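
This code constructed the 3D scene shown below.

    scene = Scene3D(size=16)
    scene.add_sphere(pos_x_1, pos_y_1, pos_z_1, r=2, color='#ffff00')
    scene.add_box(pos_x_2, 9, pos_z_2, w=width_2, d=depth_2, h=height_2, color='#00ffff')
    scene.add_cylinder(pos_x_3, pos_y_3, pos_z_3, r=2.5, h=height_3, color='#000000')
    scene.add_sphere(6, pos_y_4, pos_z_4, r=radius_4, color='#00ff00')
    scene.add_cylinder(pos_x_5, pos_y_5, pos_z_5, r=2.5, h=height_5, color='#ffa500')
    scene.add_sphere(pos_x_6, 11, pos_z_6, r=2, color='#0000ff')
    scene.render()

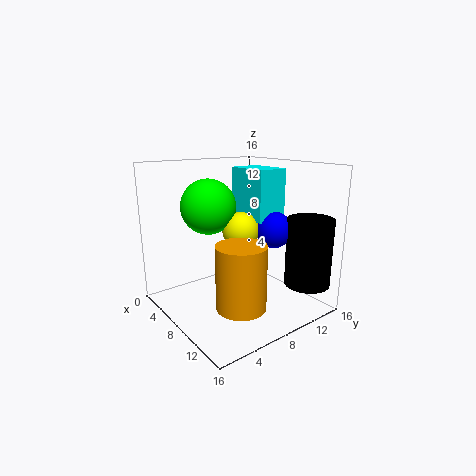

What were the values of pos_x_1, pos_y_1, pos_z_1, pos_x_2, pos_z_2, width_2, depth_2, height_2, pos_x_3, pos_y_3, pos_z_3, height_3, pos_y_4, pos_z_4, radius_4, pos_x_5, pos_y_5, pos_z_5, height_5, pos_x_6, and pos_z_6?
pos_x_1 = 8.5, pos_y_1 = 8, pos_z_1 = 9, pos_x_2 = 5.5, pos_z_2 = 10, width_2 = 5, depth_2 = 3.5, height_2 = 5.5, pos_x_3 = 13.5, pos_y_3 = 13.5, pos_z_3 = 3, height_3 = 7.5, pos_y_4 = 5.5, pos_z_4 = 11.5, radius_4 = 3, pos_x_5 = 12.5, pos_y_5 = 5, pos_z_5 = 2.5, height_5 = 6.5, pos_x_6 = 10.5, pos_z_6 = 9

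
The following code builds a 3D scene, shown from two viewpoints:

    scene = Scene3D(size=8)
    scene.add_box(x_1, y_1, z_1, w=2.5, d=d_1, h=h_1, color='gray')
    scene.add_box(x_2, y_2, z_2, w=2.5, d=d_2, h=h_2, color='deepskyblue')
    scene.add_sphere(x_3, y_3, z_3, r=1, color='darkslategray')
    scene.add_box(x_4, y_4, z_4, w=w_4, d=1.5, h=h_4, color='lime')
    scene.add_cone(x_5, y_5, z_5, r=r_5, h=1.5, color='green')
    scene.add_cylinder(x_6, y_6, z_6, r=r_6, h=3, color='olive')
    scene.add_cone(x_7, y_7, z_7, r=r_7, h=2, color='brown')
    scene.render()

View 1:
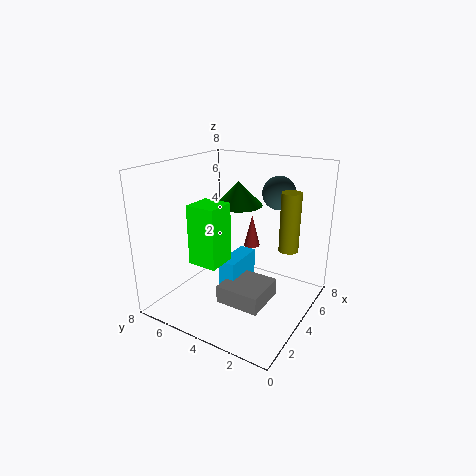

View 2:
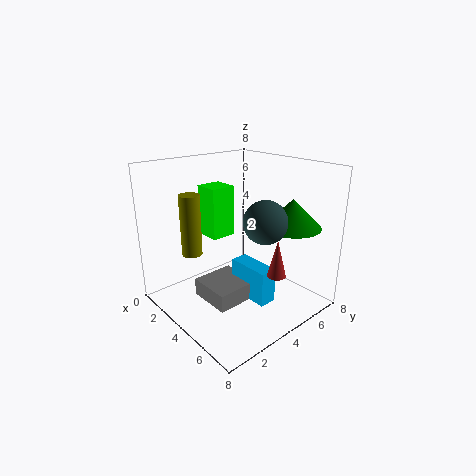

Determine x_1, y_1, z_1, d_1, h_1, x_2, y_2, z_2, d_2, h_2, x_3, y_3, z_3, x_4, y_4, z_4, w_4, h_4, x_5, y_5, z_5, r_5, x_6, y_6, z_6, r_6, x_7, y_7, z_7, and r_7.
x_1 = 2.5, y_1 = 2, z_1 = 0.5, d_1 = 2.5, h_1 = 1, x_2 = 3.5, y_2 = 4, z_2 = 0.5, d_2 = 1, h_2 = 2, x_3 = 7, y_3 = 3, z_3 = 6, x_4 = 1, y_4 = 3.5, z_4 = 3.5, w_4 = 1.5, h_4 = 3, x_5 = 6.5, y_5 = 5.5, z_5 = 5, r_5 = 1.5, x_6 = 4, y_6 = 1, z_6 = 4, r_6 = 0.5, x_7 = 6.5, y_7 = 4.5, z_7 = 2.5, r_7 = 0.5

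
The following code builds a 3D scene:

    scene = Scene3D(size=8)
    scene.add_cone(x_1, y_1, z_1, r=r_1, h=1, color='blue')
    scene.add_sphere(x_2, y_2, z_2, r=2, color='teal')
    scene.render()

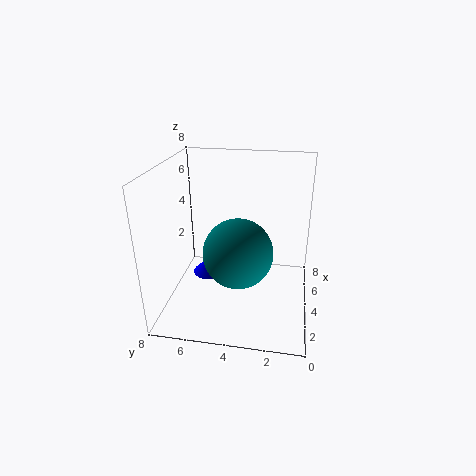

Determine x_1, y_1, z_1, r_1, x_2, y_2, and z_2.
x_1 = 5; y_1 = 6; z_1 = 1; r_1 = 1; x_2 = 4; y_2 = 4; z_2 = 3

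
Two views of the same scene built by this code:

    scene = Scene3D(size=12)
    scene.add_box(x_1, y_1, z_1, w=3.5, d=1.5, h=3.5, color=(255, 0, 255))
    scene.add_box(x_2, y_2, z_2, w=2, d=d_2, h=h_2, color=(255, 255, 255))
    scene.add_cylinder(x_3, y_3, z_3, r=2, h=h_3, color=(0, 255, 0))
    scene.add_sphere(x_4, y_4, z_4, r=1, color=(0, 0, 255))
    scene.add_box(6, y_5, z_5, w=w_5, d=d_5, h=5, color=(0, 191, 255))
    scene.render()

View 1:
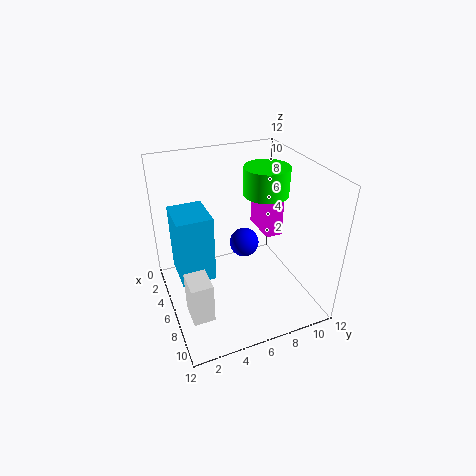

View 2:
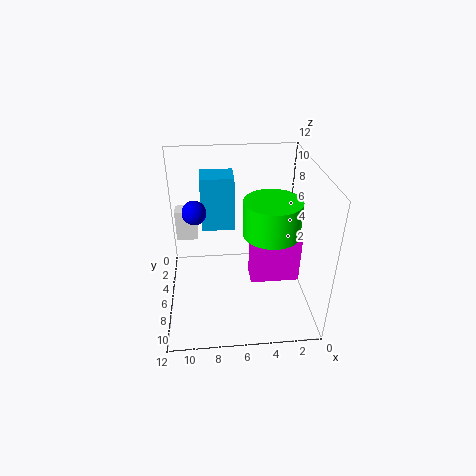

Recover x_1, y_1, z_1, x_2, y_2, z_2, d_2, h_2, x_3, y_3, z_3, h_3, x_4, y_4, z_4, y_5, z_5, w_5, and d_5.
x_1 = 2, y_1 = 9, z_1 = 5, x_2 = 9.5, y_2 = 0.5, z_2 = 3.5, d_2 = 1.5, h_2 = 3, x_3 = 4, y_3 = 9.5, z_3 = 8.5, h_3 = 2.5, x_4 = 9.5, y_4 = 5, z_4 = 8, y_5 = 0.5, z_5 = 5, w_5 = 3, d_5 = 2.5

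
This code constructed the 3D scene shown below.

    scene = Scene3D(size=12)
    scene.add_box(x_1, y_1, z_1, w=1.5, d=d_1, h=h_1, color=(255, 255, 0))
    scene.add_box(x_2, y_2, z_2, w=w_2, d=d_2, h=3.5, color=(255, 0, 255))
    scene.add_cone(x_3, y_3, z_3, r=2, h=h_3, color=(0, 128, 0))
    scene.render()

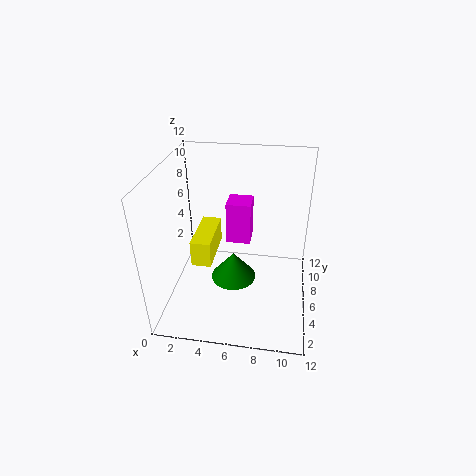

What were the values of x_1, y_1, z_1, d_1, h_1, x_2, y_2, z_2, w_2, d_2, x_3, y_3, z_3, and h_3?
x_1 = 3; y_1 = 2.5; z_1 = 5.5; d_1 = 4; h_1 = 2; x_2 = 5; y_2 = 6; z_2 = 5.5; w_2 = 2; d_2 = 2; x_3 = 5.5; y_3 = 6.5; z_3 = 1.5; h_3 = 2.5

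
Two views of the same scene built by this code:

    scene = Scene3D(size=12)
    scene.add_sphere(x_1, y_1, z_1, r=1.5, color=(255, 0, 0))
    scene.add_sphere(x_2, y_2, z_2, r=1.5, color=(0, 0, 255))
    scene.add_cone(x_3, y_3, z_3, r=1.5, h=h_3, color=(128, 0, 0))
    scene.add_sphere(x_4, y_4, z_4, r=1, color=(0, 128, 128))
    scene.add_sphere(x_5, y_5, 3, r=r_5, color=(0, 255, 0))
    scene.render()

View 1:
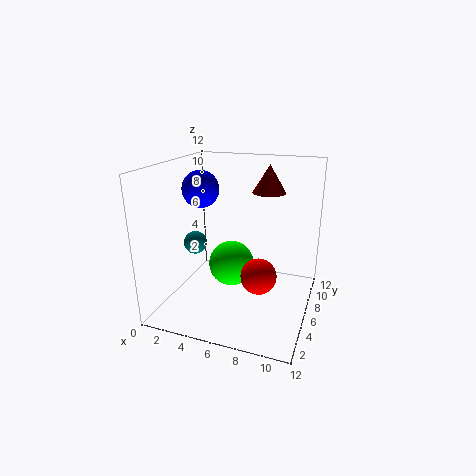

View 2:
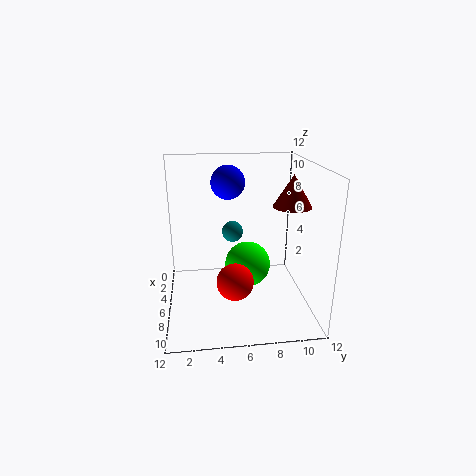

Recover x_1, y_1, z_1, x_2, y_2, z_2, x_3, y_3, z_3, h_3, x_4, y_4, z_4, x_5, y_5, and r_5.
x_1 = 8, y_1 = 5.5, z_1 = 3, x_2 = 3, y_2 = 5.5, z_2 = 10, x_3 = 7.5, y_3 = 10, z_3 = 9, h_3 = 2.5, x_4 = 2, y_4 = 6, z_4 = 5, x_5 = 5, y_5 = 7, r_5 = 2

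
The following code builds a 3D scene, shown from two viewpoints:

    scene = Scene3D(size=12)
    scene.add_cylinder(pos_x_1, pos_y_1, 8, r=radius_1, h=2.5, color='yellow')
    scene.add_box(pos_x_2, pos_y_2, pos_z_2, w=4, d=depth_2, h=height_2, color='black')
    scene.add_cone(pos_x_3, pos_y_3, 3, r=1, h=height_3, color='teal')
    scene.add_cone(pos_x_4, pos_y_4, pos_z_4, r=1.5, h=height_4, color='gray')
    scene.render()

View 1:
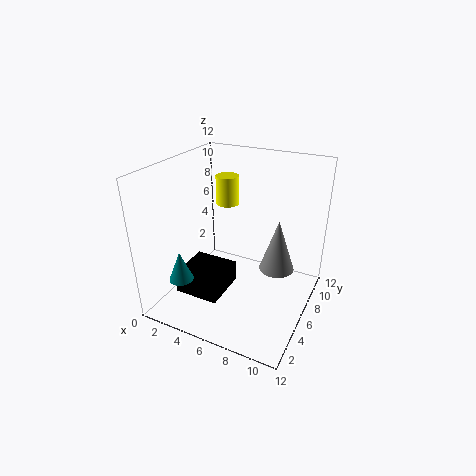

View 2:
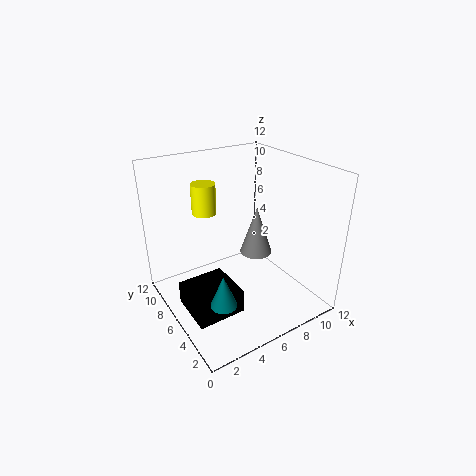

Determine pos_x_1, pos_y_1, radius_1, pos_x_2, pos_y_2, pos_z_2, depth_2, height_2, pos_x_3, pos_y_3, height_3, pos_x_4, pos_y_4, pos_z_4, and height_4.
pos_x_1 = 4; pos_y_1 = 8; radius_1 = 1; pos_x_2 = 1; pos_y_2 = 3.5; pos_z_2 = 0.5; depth_2 = 4; height_2 = 2; pos_x_3 = 2.5; pos_y_3 = 2.5; height_3 = 2.5; pos_x_4 = 9; pos_y_4 = 7.5; pos_z_4 = 3; height_4 = 4.5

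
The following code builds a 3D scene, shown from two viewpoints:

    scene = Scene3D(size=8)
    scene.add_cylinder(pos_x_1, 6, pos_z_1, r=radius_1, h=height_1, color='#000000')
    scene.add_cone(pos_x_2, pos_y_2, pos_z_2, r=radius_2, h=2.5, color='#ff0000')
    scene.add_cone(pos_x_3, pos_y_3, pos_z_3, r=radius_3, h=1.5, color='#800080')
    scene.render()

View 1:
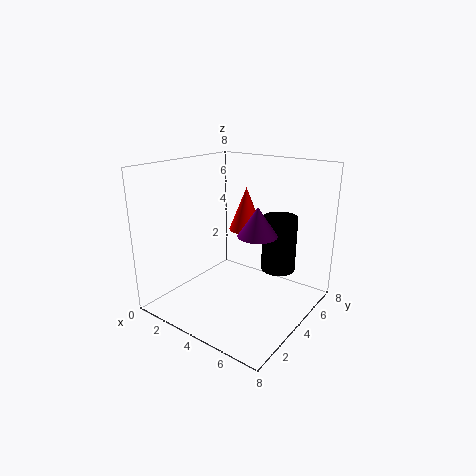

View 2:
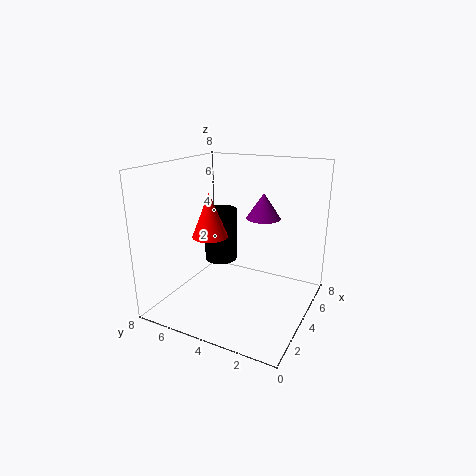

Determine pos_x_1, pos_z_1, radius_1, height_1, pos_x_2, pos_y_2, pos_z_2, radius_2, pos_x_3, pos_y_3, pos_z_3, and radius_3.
pos_x_1 = 5.5, pos_z_1 = 1.75, radius_1 = 1, height_1 = 3.25, pos_x_2 = 3.5, pos_y_2 = 5.5, pos_z_2 = 4, radius_2 = 1, pos_x_3 = 5.75, pos_y_3 = 3.25, pos_z_3 = 4.75, radius_3 = 1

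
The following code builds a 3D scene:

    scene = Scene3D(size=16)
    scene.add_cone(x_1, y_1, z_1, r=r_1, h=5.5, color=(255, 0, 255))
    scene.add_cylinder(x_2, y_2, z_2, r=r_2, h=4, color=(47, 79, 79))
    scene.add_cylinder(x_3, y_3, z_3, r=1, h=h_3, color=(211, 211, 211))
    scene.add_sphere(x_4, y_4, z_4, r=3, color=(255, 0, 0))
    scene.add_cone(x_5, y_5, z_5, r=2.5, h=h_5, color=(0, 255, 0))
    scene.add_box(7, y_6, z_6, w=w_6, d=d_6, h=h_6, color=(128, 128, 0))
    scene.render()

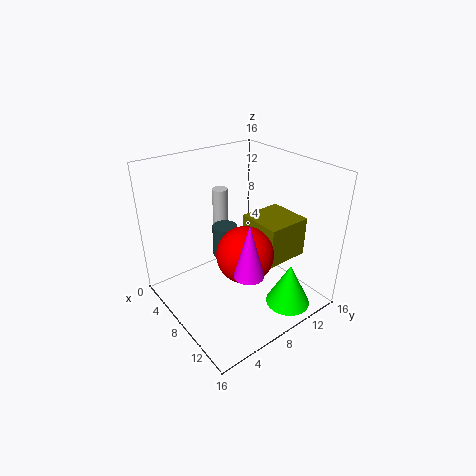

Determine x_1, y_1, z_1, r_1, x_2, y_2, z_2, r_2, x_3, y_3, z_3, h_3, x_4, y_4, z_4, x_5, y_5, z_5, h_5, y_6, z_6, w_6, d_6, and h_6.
x_1 = 13; y_1 = 5.5; z_1 = 7; r_1 = 1.5; x_2 = 4; y_2 = 9; z_2 = 3.5; r_2 = 1.5; x_3 = 1; y_3 = 10.5; z_3 = 3.5; h_3 = 7.5; x_4 = 10.5; y_4 = 7; z_4 = 7.5; x_5 = 13; y_5 = 11.5; z_5 = 0.5; h_5 = 5; y_6 = 9.5; z_6 = 5.5; w_6 = 5; d_6 = 5; h_6 = 4.5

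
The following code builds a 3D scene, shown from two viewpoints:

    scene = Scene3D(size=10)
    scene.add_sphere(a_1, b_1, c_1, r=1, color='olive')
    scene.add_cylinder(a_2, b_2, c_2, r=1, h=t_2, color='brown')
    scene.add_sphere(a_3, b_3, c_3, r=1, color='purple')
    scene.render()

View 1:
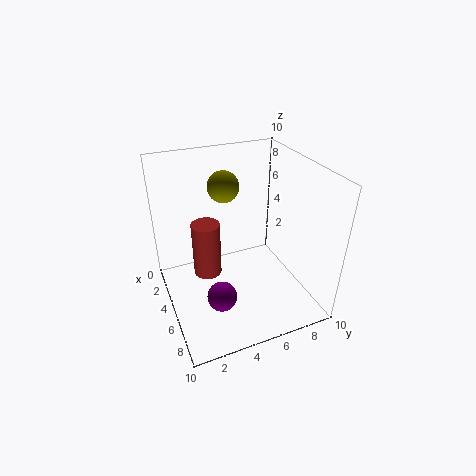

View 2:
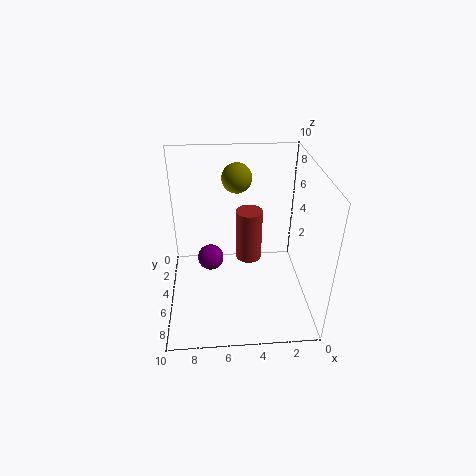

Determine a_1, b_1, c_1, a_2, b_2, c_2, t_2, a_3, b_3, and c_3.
a_1 = 5, b_1 = 4, c_1 = 9, a_2 = 4, b_2 = 3, c_2 = 2, t_2 = 4, a_3 = 7, b_3 = 3, c_3 = 2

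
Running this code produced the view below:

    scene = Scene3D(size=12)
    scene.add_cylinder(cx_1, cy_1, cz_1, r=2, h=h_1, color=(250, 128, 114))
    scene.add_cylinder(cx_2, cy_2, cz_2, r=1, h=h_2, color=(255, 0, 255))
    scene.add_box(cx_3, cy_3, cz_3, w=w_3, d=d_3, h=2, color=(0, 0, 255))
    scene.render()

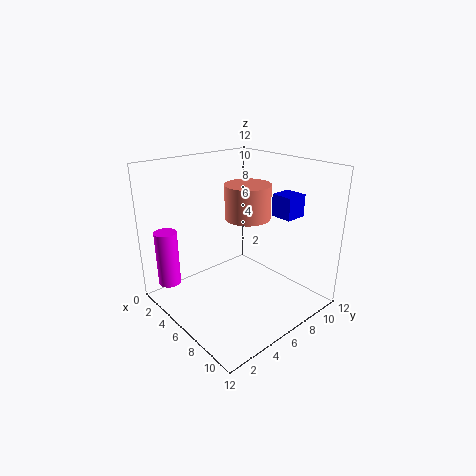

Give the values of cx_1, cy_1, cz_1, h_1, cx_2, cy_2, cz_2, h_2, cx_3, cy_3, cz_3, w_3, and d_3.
cx_1 = 5
cy_1 = 8
cz_1 = 7
h_1 = 3
cx_2 = 1
cy_2 = 2
cz_2 = 1
h_2 = 5
cx_3 = 6
cy_3 = 10
cz_3 = 7
w_3 = 2
d_3 = 2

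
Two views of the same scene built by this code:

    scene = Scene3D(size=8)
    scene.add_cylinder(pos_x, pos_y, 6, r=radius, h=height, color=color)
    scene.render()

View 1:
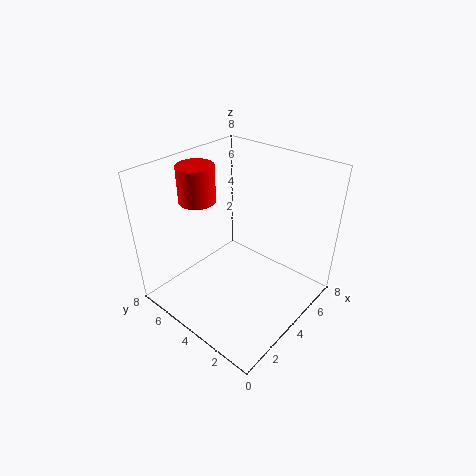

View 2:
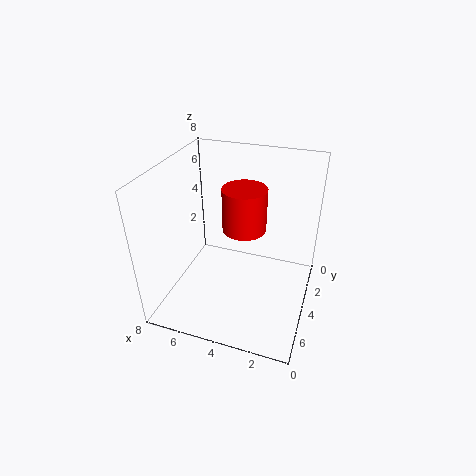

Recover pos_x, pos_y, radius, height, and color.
pos_x = 3
pos_y = 6
radius = 1
height = 2
color = 'red'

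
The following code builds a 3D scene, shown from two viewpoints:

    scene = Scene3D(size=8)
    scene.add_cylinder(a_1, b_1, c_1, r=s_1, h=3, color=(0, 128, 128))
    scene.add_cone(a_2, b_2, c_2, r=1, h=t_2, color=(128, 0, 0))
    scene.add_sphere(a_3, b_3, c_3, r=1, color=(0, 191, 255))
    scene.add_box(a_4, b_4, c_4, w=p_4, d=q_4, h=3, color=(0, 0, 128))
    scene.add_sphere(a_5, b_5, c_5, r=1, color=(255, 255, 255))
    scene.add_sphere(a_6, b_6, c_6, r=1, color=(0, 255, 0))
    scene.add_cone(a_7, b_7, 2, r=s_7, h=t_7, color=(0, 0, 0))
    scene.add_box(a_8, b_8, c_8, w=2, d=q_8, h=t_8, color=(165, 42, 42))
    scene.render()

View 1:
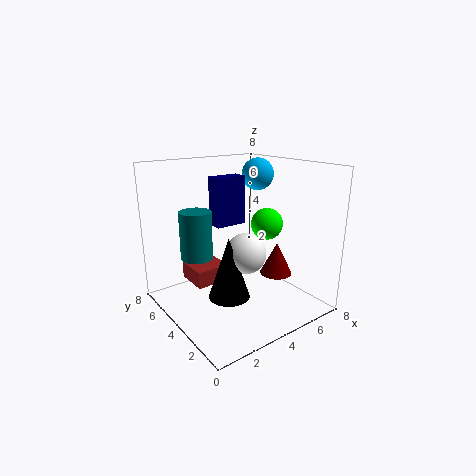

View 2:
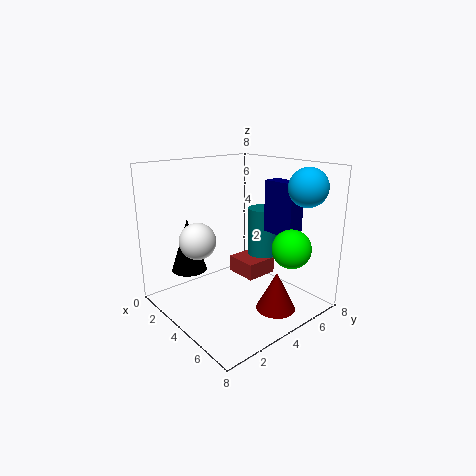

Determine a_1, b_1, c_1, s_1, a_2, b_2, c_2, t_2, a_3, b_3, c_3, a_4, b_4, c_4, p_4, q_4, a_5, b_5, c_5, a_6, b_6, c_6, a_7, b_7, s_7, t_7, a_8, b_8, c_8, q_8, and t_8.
a_1 = 3, b_1 = 7, c_1 = 2, s_1 = 1, a_2 = 7, b_2 = 4, c_2 = 1, t_2 = 2, a_3 = 7, b_3 = 6, c_3 = 7, a_4 = 4, b_4 = 6, c_4 = 4, p_4 = 2, q_4 = 1, a_5 = 3, b_5 = 2, c_5 = 4, a_6 = 7, b_6 = 5, c_6 = 4, a_7 = 2, b_7 = 2, s_7 = 1, t_7 = 3, a_8 = 2, b_8 = 5, c_8 = 1, q_8 = 2, t_8 = 1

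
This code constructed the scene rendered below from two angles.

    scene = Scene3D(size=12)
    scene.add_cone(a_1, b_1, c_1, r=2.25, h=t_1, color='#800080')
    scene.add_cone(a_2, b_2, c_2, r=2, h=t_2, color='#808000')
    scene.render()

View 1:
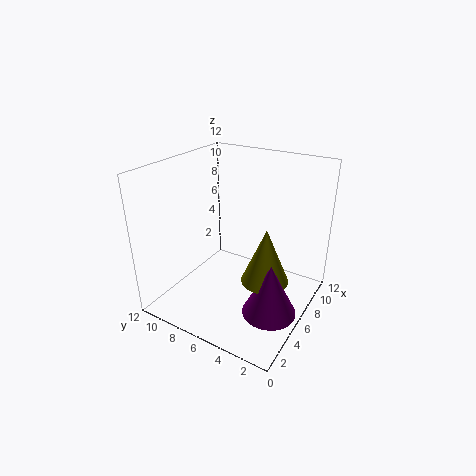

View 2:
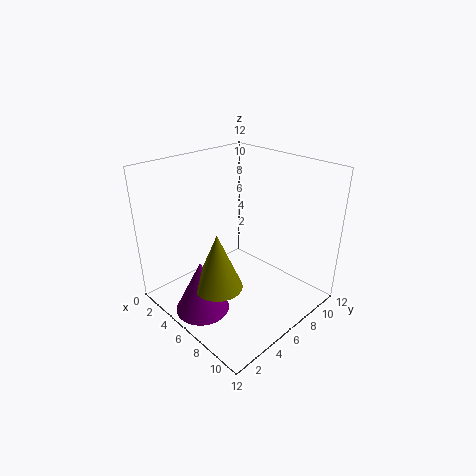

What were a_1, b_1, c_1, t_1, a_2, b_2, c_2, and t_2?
a_1 = 5.25; b_1 = 2.5; c_1 = 0.25; t_1 = 4.5; a_2 = 6.25; b_2 = 3.5; c_2 = 2.5; t_2 = 4.75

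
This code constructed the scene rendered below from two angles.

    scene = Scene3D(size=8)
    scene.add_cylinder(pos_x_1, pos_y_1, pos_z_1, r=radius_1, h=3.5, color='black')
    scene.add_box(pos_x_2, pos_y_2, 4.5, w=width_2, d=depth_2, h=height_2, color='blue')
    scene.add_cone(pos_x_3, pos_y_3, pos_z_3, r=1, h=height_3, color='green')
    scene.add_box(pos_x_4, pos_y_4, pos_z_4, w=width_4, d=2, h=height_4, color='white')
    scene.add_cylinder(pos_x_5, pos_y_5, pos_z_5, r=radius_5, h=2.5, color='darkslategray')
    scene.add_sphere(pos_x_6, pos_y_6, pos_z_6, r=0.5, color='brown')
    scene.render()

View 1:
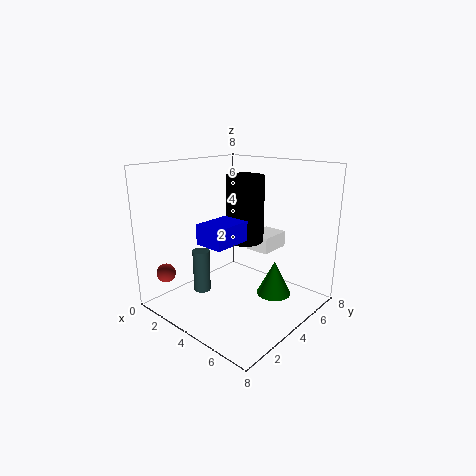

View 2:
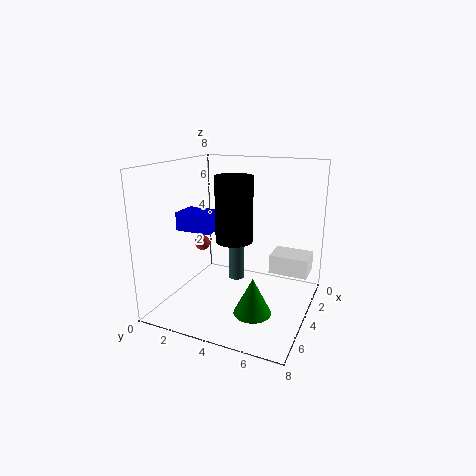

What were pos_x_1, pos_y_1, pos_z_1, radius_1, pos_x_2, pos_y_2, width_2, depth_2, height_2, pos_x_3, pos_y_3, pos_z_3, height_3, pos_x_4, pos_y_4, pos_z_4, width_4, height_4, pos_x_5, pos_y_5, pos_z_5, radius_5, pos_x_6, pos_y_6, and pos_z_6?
pos_x_1 = 4.5
pos_y_1 = 4
pos_z_1 = 4
radius_1 = 1
pos_x_2 = 4
pos_y_2 = 1
width_2 = 1.5
depth_2 = 2
height_2 = 1
pos_x_3 = 5.5
pos_y_3 = 5.5
pos_z_3 = 0.5
height_3 = 2
pos_x_4 = 3
pos_y_4 = 6
pos_z_4 = 2.5
width_4 = 1.5
height_4 = 1
pos_x_5 = 2
pos_y_5 = 3
pos_z_5 = 0.5
radius_5 = 0.5
pos_x_6 = 2
pos_y_6 = 0.5
pos_z_6 = 2.5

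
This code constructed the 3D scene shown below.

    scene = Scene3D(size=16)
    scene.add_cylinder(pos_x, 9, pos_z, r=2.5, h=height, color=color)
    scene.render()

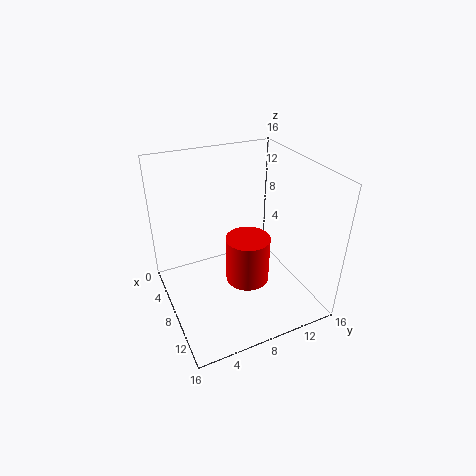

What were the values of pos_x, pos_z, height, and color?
pos_x = 8.5; pos_z = 2.5; height = 5.5; color = 'red'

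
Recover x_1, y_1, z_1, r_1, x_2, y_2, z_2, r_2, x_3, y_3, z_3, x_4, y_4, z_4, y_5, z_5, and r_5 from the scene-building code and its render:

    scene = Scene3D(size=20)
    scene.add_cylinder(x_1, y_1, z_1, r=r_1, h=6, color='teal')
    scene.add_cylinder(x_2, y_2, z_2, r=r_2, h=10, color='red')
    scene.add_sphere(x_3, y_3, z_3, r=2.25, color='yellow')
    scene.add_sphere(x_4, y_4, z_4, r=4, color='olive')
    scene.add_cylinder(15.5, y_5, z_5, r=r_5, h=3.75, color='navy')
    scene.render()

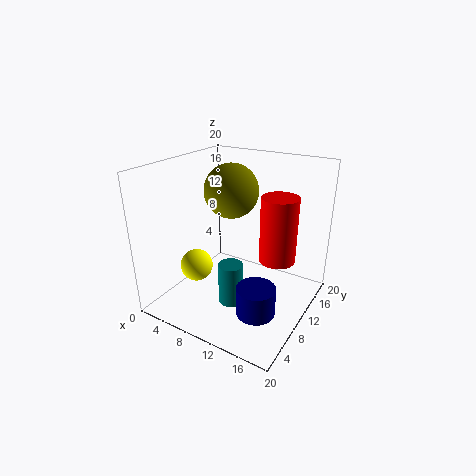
x_1 = 10, y_1 = 8, z_1 = 0.75, r_1 = 1.75, x_2 = 13.75, y_2 = 15.25, z_2 = 5, r_2 = 2.75, x_3 = 5.25, y_3 = 6.5, z_3 = 6, x_4 = 6.75, y_4 = 13.5, z_4 = 15.25, y_5 = 5.25, z_5 = 2.75, r_5 = 2.5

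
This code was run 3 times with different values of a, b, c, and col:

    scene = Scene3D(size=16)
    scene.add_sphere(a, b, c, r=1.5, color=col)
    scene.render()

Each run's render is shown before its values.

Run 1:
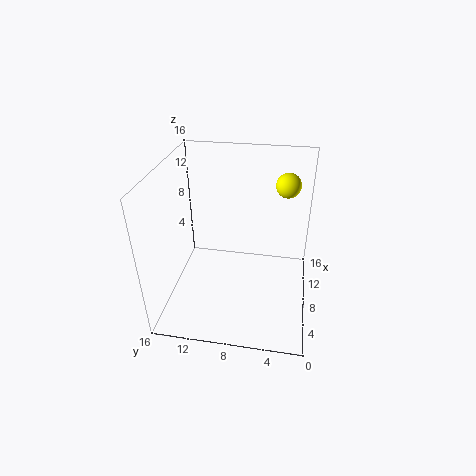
a = 14
b = 3
c = 12
col = 'yellow'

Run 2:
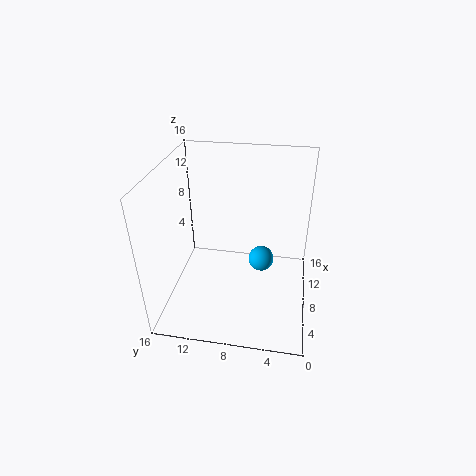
a = 10
b = 5.5
c = 4
col = 'deepskyblue'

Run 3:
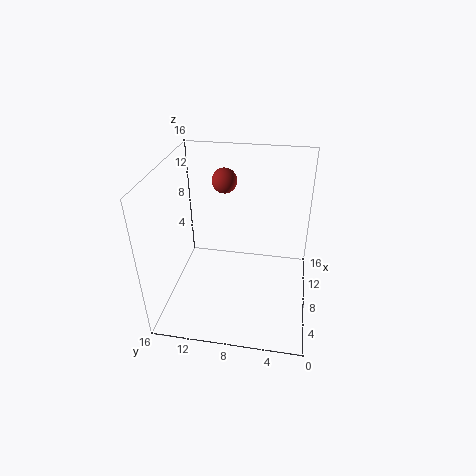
a = 13
b = 10.5
c = 12.5
col = 'brown'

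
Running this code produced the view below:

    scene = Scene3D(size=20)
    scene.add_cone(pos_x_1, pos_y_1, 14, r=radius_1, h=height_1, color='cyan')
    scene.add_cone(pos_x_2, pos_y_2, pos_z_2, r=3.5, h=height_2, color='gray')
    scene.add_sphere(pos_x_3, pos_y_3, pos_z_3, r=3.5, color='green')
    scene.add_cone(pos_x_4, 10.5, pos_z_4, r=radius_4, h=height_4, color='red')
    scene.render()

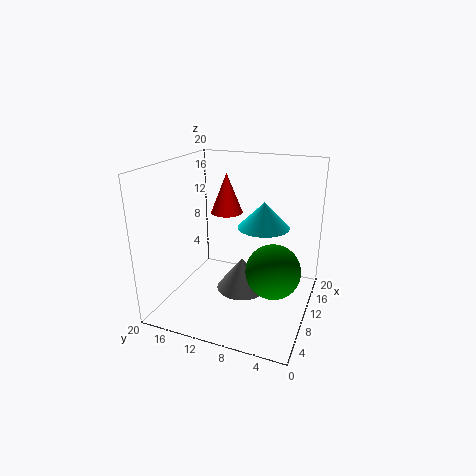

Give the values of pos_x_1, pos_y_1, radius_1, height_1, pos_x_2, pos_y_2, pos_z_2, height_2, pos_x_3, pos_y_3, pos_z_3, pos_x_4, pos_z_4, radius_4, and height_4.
pos_x_1 = 5.5
pos_y_1 = 5
radius_1 = 3
height_1 = 3
pos_x_2 = 9
pos_y_2 = 9
pos_z_2 = 3
height_2 = 4.5
pos_x_3 = 7
pos_y_3 = 4
pos_z_3 = 7.5
pos_x_4 = 7.5
pos_z_4 = 14.5
radius_4 = 2
height_4 = 5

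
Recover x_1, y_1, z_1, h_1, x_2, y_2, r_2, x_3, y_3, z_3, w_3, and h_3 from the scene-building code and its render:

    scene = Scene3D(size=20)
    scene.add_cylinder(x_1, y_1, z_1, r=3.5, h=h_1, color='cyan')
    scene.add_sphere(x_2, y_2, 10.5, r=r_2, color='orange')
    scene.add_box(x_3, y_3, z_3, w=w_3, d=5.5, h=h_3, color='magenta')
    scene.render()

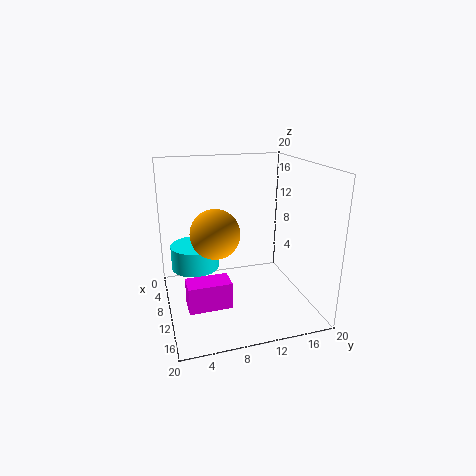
x_1 = 6
y_1 = 4.5
z_1 = 4.5
h_1 = 3.5
x_2 = 9
y_2 = 7
r_2 = 3.5
x_3 = 13
y_3 = 2
z_3 = 3
w_3 = 3
h_3 = 3.5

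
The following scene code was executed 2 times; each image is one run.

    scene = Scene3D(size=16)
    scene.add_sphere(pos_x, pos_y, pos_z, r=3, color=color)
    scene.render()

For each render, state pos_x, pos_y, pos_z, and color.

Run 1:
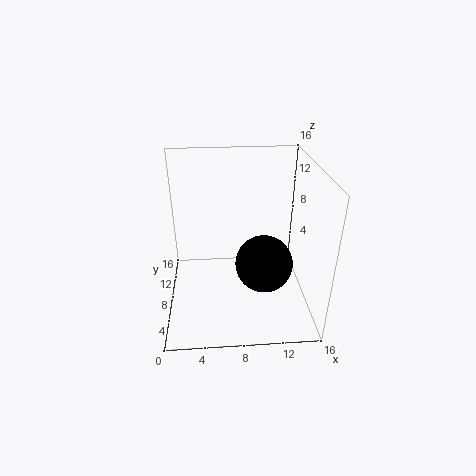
pos_x = 10.5
pos_y = 5
pos_z = 6.5
color = 'black'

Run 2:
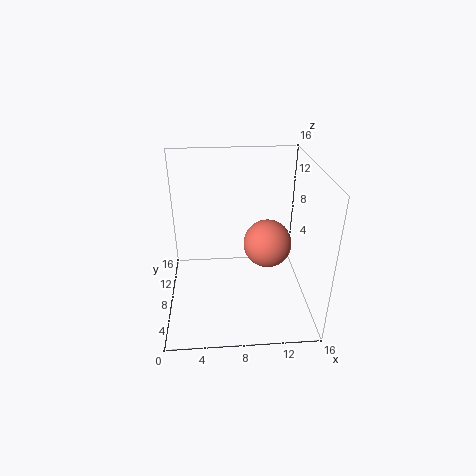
pos_x = 12
pos_y = 11.5
pos_z = 5
color = 'salmon'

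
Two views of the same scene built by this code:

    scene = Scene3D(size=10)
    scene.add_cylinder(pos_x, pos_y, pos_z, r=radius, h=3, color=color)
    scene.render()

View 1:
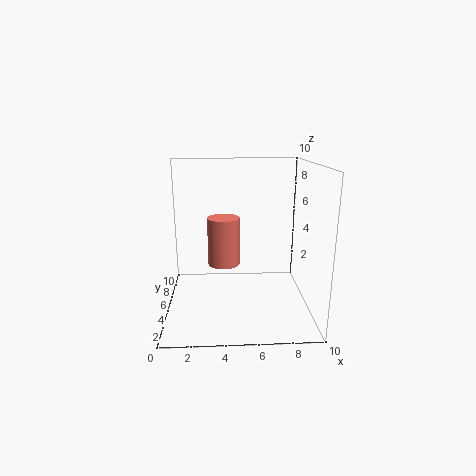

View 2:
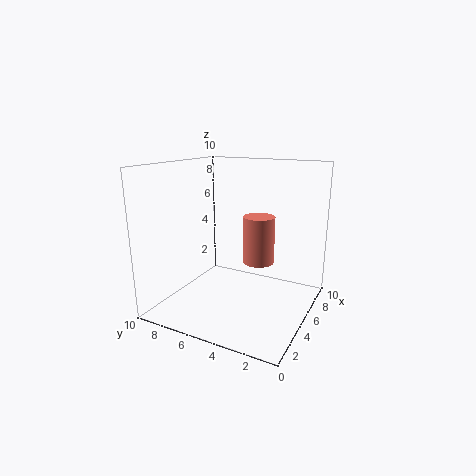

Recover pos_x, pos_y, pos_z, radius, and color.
pos_x = 4
pos_y = 3
pos_z = 4
radius = 1
color = 'salmon'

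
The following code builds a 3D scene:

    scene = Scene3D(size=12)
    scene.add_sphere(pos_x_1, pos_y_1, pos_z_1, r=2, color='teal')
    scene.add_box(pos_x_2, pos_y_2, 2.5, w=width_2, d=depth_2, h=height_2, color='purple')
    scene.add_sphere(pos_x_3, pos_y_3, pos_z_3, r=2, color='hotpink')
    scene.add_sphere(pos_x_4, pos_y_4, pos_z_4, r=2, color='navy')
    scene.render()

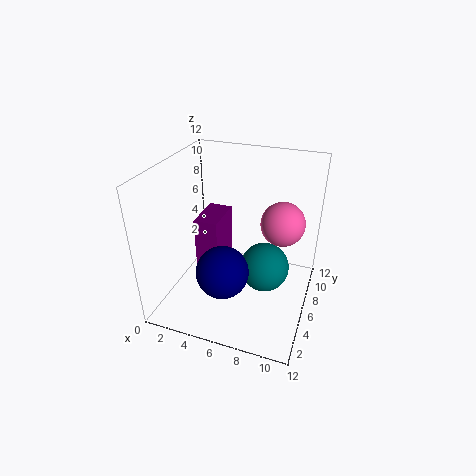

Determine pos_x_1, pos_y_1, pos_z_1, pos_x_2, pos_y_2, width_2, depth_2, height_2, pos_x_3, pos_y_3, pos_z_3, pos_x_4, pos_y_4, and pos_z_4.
pos_x_1 = 8.5, pos_y_1 = 5.5, pos_z_1 = 4, pos_x_2 = 2.5, pos_y_2 = 5, width_2 = 2, depth_2 = 3.5, height_2 = 5, pos_x_3 = 9, pos_y_3 = 9.5, pos_z_3 = 6, pos_x_4 = 6, pos_y_4 = 2.5, pos_z_4 = 5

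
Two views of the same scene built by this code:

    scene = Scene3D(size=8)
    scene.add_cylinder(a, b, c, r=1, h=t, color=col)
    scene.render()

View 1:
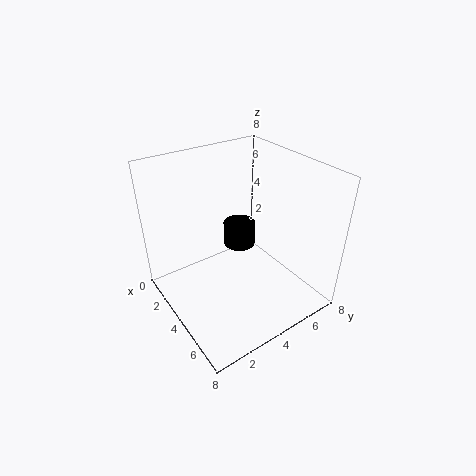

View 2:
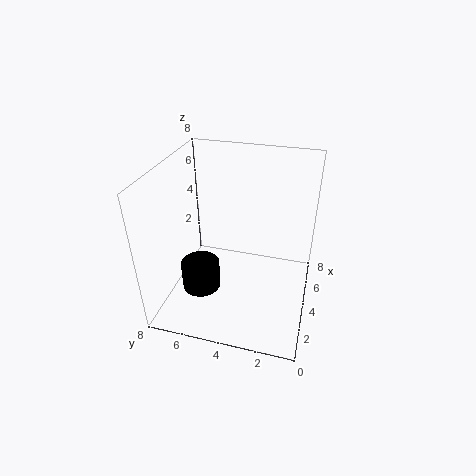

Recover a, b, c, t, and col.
a = 2
b = 5.5
c = 2
t = 1.5
col = 'black'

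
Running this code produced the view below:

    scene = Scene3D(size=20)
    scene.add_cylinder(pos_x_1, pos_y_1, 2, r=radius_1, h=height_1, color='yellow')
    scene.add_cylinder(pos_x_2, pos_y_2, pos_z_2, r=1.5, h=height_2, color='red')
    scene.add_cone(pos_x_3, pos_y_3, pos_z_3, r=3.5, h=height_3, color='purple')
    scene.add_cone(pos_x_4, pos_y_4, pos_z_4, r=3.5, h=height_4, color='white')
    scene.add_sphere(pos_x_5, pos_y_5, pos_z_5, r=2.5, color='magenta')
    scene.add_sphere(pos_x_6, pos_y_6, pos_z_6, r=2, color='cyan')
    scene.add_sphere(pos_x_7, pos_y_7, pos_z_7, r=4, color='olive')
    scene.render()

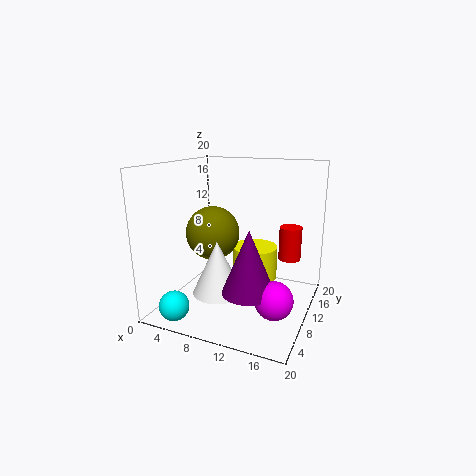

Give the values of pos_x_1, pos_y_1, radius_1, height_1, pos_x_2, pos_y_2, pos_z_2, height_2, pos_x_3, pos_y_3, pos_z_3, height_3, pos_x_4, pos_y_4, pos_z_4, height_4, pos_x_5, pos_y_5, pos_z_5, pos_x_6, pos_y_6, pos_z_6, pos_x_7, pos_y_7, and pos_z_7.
pos_x_1 = 10.5, pos_y_1 = 15.5, radius_1 = 3.5, height_1 = 5, pos_x_2 = 17, pos_y_2 = 11.5, pos_z_2 = 7.5, height_2 = 4.5, pos_x_3 = 13, pos_y_3 = 6.5, pos_z_3 = 4, height_3 = 8.5, pos_x_4 = 8, pos_y_4 = 7.5, pos_z_4 = 2.5, height_4 = 7.5, pos_x_5 = 16.5, pos_y_5 = 6.5, pos_z_5 = 3.5, pos_x_6 = 4, pos_y_6 = 2.5, pos_z_6 = 2, pos_x_7 = 5, pos_y_7 = 12, pos_z_7 = 9.5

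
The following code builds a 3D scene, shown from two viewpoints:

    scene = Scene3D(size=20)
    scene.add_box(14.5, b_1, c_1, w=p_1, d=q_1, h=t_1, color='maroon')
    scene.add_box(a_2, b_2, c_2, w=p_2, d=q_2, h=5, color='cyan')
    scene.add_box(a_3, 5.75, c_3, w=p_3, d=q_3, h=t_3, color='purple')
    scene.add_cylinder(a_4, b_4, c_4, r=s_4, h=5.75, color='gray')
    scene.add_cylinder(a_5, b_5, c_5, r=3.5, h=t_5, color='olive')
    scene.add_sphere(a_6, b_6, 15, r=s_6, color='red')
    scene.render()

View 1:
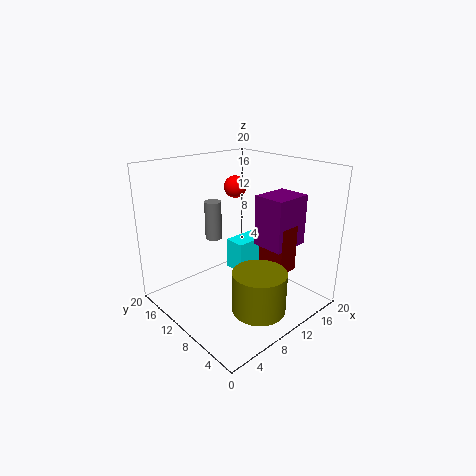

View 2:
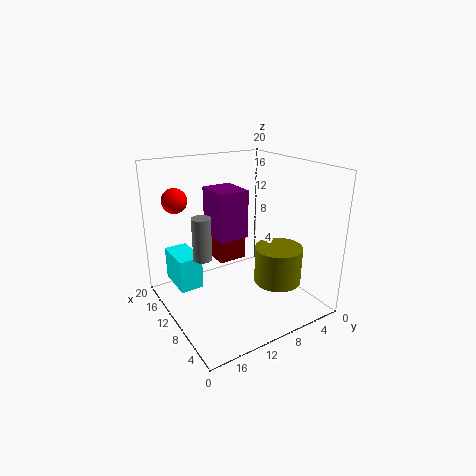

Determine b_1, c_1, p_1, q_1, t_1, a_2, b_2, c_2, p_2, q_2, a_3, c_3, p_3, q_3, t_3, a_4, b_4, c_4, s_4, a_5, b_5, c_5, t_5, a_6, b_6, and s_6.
b_1 = 5.75
c_1 = 4
p_1 = 3.25
q_1 = 4.5
t_1 = 7
a_2 = 14
b_2 = 13.75
c_2 = 1.25
p_2 = 6
q_2 = 3.5
a_3 = 13.75
c_3 = 7.75
p_3 = 5.75
q_3 = 4.75
t_3 = 7.5
a_4 = 10
b_4 = 15.5
c_4 = 8.25
s_4 = 1.25
a_5 = 8.25
b_5 = 4
c_5 = 2.25
t_5 = 5.5
a_6 = 15.5
b_6 = 16.75
s_6 = 1.75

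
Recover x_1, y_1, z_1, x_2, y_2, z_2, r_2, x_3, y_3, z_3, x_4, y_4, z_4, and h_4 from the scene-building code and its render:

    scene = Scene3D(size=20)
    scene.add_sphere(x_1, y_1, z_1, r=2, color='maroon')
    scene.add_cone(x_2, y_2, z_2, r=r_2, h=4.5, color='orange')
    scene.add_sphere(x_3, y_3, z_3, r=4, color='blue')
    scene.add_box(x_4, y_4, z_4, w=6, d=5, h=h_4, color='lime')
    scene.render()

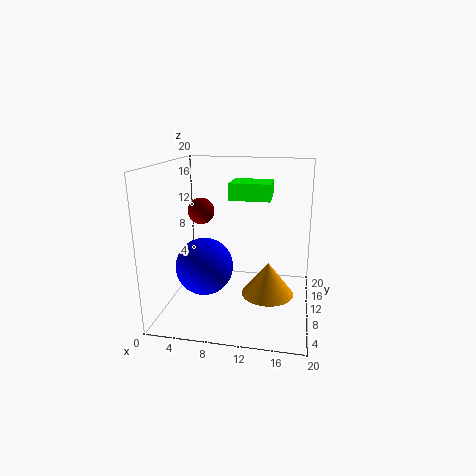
x_1 = 3.5; y_1 = 14; z_1 = 12.5; x_2 = 14.5; y_2 = 8; z_2 = 3; r_2 = 3.5; x_3 = 5.5; y_3 = 8.5; z_3 = 6; x_4 = 8; y_4 = 13; z_4 = 14.5; h_4 = 2.5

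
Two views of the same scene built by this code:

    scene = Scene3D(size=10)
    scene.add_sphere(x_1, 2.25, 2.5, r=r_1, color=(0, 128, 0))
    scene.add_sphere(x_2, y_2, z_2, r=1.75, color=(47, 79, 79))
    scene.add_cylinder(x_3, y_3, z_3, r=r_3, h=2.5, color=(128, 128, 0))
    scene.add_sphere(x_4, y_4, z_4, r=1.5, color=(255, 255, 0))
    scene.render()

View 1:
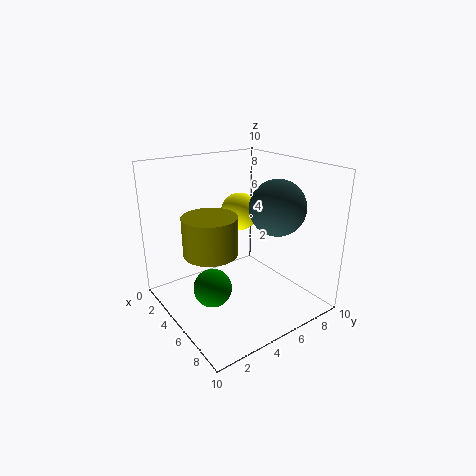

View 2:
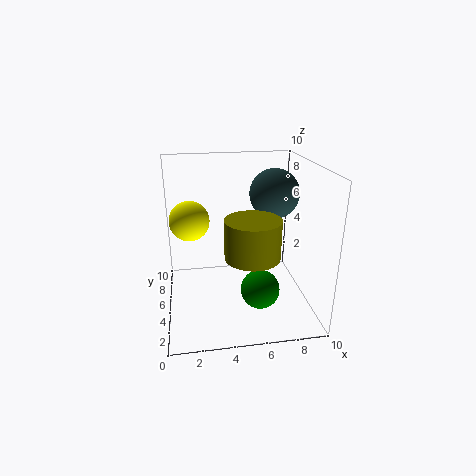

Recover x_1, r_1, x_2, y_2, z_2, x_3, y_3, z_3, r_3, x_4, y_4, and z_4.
x_1 = 6, r_1 = 1.25, x_2 = 7.75, y_2 = 6, z_2 = 7.75, x_3 = 5.5, y_3 = 2.5, z_3 = 4.75, r_3 = 1.75, x_4 = 1.75, y_4 = 7.5, z_4 = 5.5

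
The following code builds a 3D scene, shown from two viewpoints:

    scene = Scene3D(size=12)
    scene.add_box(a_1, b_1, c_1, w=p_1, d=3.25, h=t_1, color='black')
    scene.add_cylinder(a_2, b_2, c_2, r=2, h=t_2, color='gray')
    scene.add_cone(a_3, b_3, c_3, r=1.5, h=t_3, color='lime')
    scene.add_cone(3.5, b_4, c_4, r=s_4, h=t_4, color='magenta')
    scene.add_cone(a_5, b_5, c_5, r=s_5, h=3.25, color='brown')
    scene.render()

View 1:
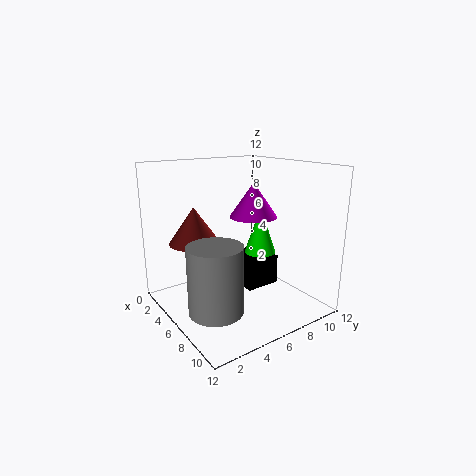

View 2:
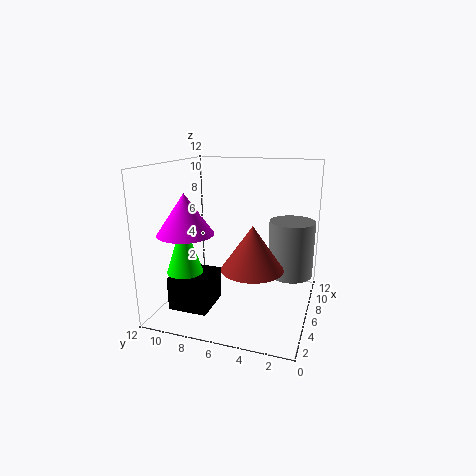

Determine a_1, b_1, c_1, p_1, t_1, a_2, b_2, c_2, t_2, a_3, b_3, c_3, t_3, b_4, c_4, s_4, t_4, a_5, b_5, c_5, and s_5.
a_1 = 2.25, b_1 = 7.5, c_1 = 0.5, p_1 = 3.5, t_1 = 2.75, a_2 = 9, b_2 = 2, c_2 = 2, t_2 = 5, a_3 = 4, b_3 = 10, c_3 = 3.25, t_3 = 4.5, b_4 = 9.5, c_4 = 6.75, s_4 = 2.25, t_4 = 3.25, a_5 = 2.5, b_5 = 3.75, c_5 = 5, s_5 = 2.25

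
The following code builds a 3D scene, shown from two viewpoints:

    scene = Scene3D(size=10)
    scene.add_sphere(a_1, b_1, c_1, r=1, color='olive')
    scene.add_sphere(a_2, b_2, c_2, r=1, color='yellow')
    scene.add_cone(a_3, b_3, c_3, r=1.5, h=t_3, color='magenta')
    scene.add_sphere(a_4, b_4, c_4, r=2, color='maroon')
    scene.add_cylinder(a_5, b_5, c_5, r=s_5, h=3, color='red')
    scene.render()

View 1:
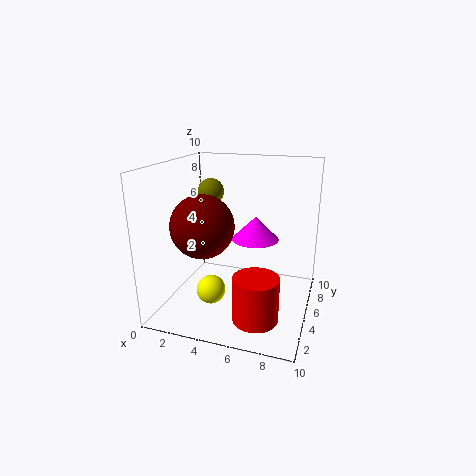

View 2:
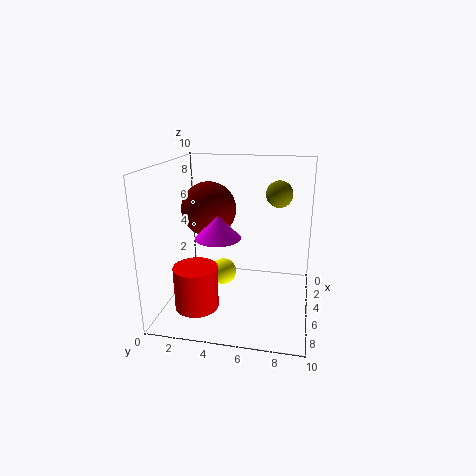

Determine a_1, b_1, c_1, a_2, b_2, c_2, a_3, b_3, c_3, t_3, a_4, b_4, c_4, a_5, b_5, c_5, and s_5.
a_1 = 2
b_1 = 7.5
c_1 = 7.5
a_2 = 3.5
b_2 = 3.5
c_2 = 1.5
a_3 = 6.5
b_3 = 4
c_3 = 5.5
t_3 = 1.5
a_4 = 3.5
b_4 = 2.5
c_4 = 6.5
a_5 = 7
b_5 = 2.5
c_5 = 0.5
s_5 = 1.5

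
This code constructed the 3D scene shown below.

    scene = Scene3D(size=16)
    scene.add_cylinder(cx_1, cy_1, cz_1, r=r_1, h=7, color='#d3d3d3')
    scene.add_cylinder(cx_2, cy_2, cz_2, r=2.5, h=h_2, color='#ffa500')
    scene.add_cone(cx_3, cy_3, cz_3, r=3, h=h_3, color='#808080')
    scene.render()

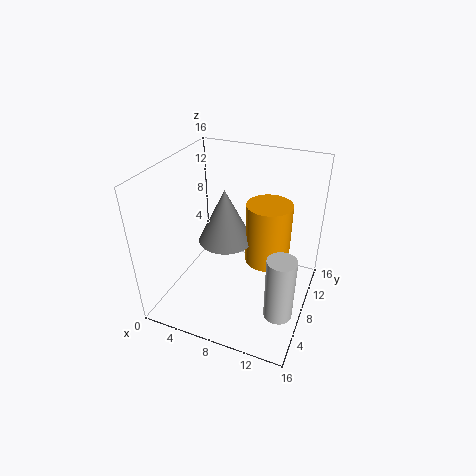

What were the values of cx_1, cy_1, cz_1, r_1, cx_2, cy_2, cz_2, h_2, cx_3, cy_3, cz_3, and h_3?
cx_1 = 14
cy_1 = 4.5
cz_1 = 2
r_1 = 1.5
cx_2 = 11
cy_2 = 9.5
cz_2 = 5
h_2 = 7
cx_3 = 6.5
cy_3 = 8
cz_3 = 7.5
h_3 = 6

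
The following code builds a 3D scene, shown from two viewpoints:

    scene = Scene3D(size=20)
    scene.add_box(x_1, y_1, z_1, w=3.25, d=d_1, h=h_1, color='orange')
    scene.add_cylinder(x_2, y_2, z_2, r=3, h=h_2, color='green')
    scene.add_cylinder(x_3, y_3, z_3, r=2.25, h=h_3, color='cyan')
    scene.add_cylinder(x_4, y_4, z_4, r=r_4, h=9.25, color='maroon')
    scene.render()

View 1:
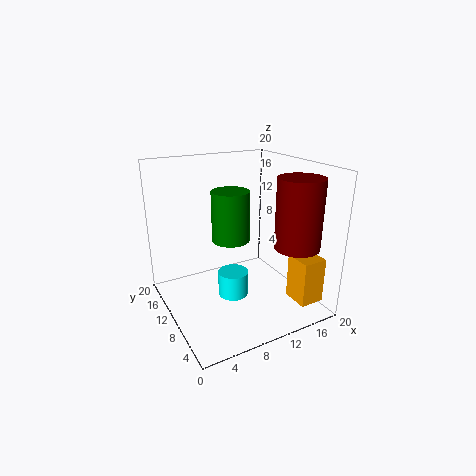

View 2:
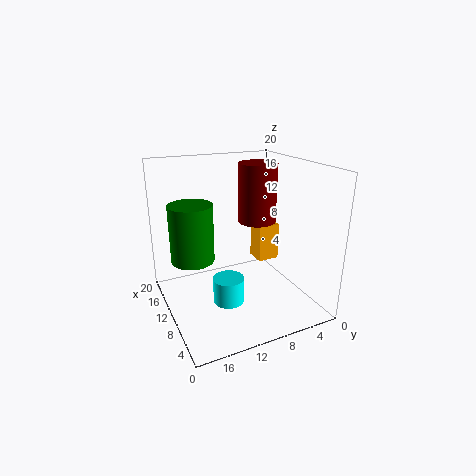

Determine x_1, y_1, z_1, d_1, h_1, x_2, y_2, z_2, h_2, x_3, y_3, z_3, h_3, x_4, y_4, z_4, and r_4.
x_1 = 14.25, y_1 = 0.5, z_1 = 3, d_1 = 3.5, h_1 = 6, x_2 = 12, y_2 = 16, z_2 = 7, h_2 = 8, x_3 = 10, y_3 = 11.5, z_3 = 0.25, h_3 = 3.75, x_4 = 15.5, y_4 = 4, z_4 = 9.75, r_4 = 3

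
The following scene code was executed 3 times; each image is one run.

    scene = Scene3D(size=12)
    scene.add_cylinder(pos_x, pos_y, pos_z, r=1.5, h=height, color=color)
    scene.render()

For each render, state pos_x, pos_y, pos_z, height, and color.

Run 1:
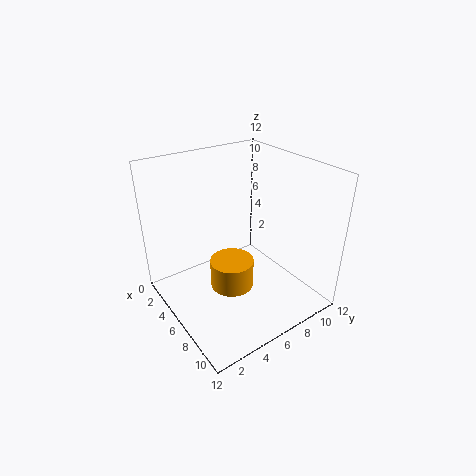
pos_x = 9.5; pos_y = 3; pos_z = 5; height = 2; color = 'orange'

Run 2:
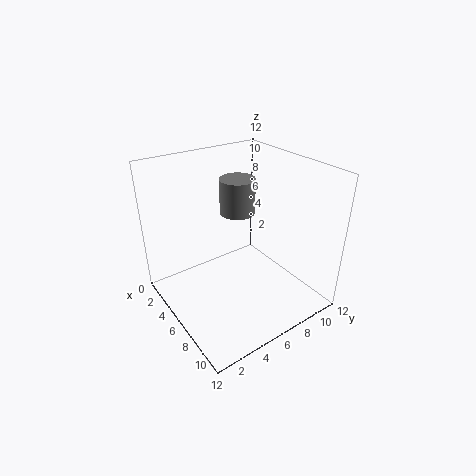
pos_x = 4.5; pos_y = 7; pos_z = 7.5; height = 3; color = 'gray'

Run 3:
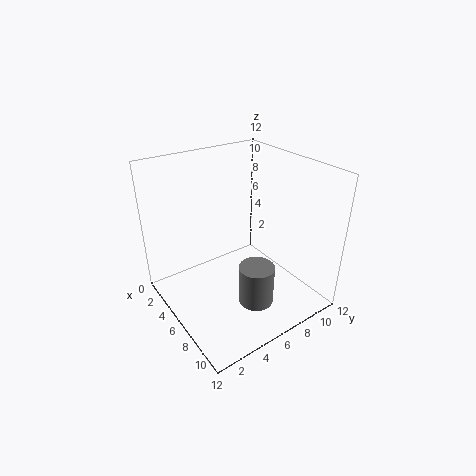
pos_x = 8; pos_y = 6.5; pos_z = 0.5; height = 3.5; color = 'gray'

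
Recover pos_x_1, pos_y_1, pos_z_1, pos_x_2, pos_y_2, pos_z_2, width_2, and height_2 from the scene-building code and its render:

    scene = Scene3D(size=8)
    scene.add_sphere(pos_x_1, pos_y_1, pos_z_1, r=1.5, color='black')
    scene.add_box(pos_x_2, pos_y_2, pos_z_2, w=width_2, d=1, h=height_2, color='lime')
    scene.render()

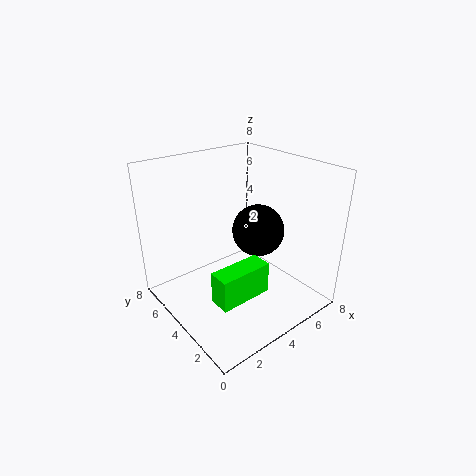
pos_x_1 = 5.5; pos_y_1 = 4; pos_z_1 = 4; pos_x_2 = 0.5; pos_y_2 = 0.5; pos_z_2 = 3; width_2 = 2.5; height_2 = 1.5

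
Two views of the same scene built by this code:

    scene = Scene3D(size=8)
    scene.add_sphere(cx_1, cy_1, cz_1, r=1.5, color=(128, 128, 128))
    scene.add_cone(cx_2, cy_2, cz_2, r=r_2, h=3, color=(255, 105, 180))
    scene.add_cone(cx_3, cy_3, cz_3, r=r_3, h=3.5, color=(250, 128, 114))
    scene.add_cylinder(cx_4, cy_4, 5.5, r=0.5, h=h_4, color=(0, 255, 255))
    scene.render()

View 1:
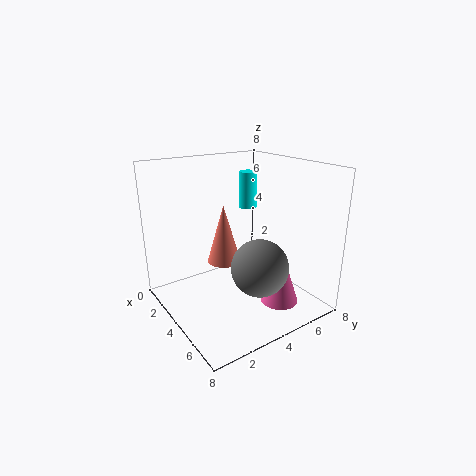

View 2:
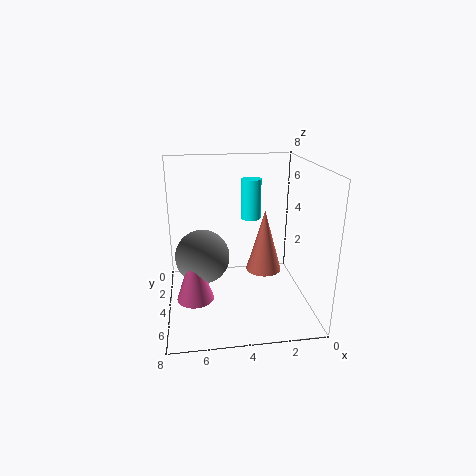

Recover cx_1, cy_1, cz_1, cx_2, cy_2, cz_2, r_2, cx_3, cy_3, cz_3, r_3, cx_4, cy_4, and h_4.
cx_1 = 6; cy_1 = 4; cz_1 = 3; cx_2 = 6.5; cy_2 = 5; cz_2 = 1; r_2 = 1; cx_3 = 2.5; cy_3 = 4; cz_3 = 2; r_3 = 1; cx_4 = 3.5; cy_4 = 5; h_4 = 2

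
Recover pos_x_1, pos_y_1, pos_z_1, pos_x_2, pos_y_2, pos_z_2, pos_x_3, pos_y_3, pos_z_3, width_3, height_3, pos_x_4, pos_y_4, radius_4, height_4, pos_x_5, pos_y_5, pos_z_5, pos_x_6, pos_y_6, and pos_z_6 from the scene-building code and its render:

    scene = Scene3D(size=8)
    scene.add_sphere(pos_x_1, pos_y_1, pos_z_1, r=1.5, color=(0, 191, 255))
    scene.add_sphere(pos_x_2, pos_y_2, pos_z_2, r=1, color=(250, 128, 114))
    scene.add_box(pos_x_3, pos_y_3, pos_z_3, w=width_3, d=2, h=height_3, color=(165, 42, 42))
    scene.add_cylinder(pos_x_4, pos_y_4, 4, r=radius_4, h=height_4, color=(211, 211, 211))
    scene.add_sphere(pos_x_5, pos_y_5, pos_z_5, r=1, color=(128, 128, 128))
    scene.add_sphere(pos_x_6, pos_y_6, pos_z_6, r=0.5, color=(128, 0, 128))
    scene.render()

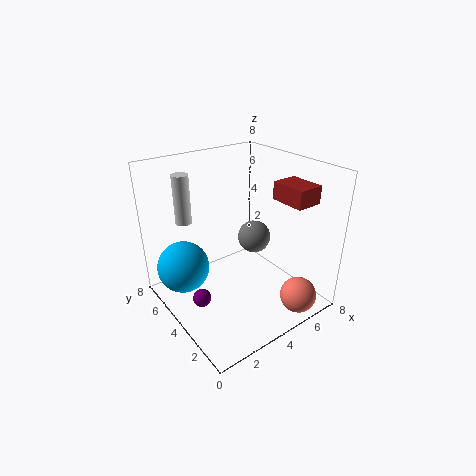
pos_x_1 = 1.5, pos_y_1 = 6, pos_z_1 = 2, pos_x_2 = 6, pos_y_2 = 1, pos_z_2 = 1, pos_x_3 = 6, pos_y_3 = 1.5, pos_z_3 = 6, width_3 = 1.5, height_3 = 1, pos_x_4 = 2.5, pos_y_4 = 7.5, radius_4 = 0.5, height_4 = 3, pos_x_5 = 6, pos_y_5 = 5, pos_z_5 = 3, pos_x_6 = 1.5, pos_y_6 = 4, pos_z_6 = 1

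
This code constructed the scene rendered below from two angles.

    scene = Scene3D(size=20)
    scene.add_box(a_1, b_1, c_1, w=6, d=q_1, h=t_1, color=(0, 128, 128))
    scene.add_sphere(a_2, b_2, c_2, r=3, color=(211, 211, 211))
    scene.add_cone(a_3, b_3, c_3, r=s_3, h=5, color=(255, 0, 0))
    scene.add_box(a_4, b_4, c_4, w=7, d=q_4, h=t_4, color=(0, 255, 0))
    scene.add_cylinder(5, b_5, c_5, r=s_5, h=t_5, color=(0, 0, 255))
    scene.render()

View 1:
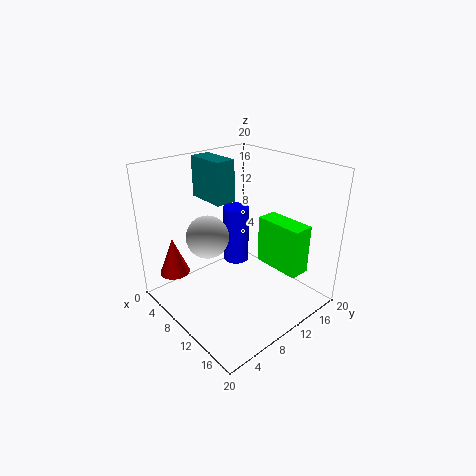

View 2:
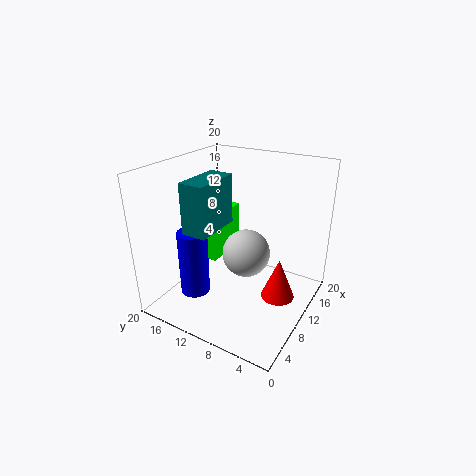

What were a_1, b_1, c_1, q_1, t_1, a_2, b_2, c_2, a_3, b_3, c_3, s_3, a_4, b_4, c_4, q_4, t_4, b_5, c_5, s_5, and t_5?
a_1 = 1; b_1 = 9; c_1 = 14; q_1 = 3; t_1 = 6; a_2 = 7; b_2 = 7; c_2 = 10; a_3 = 6; b_3 = 2; c_3 = 6; s_3 = 2; a_4 = 10; b_4 = 14; c_4 = 5; q_4 = 3; t_4 = 7; b_5 = 14; c_5 = 3; s_5 = 2; t_5 = 9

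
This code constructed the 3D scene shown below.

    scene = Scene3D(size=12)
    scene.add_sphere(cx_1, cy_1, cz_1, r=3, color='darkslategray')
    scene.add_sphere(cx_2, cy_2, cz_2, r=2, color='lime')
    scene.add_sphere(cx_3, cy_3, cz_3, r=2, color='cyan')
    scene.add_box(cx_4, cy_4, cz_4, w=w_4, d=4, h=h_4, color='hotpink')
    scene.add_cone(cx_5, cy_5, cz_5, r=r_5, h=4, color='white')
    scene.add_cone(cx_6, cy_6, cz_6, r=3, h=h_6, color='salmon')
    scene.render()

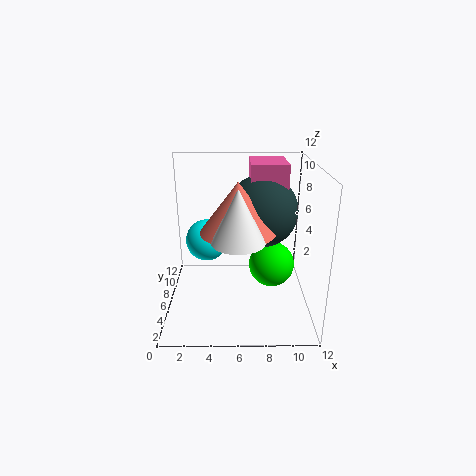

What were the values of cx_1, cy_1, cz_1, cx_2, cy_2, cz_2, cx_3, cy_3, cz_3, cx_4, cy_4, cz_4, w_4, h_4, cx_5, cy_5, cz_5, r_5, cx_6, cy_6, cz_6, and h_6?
cx_1 = 8
cy_1 = 7
cz_1 = 8
cx_2 = 9
cy_2 = 7
cz_2 = 3
cx_3 = 3
cy_3 = 10
cz_3 = 4
cx_4 = 7
cy_4 = 6
cz_4 = 8
w_4 = 3
h_4 = 4
cx_5 = 6
cy_5 = 3
cz_5 = 7
r_5 = 2
cx_6 = 6
cy_6 = 5
cz_6 = 7
h_6 = 4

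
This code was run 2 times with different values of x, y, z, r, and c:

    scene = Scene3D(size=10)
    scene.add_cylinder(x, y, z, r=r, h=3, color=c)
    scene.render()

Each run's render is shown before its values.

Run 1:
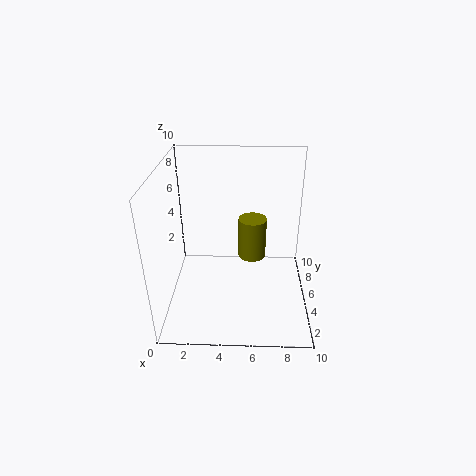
x = 6
y = 6
z = 3
r = 1
c = 'olive'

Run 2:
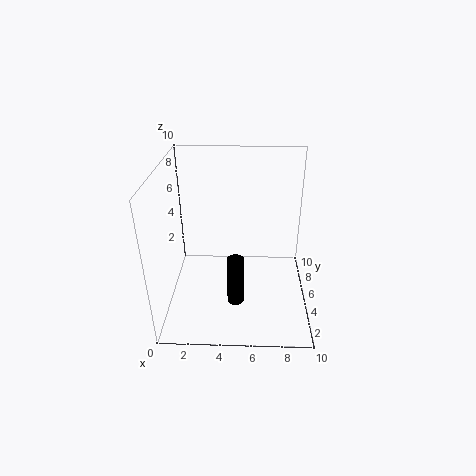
x = 5
y = 1
z = 3
r = 0.5
c = 'black'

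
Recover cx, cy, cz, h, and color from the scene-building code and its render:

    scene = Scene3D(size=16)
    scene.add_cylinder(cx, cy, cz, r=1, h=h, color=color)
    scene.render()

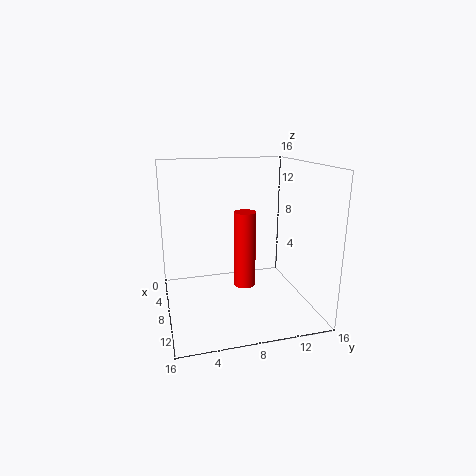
cx = 14
cy = 7
cz = 5.5
h = 7
color = 'red'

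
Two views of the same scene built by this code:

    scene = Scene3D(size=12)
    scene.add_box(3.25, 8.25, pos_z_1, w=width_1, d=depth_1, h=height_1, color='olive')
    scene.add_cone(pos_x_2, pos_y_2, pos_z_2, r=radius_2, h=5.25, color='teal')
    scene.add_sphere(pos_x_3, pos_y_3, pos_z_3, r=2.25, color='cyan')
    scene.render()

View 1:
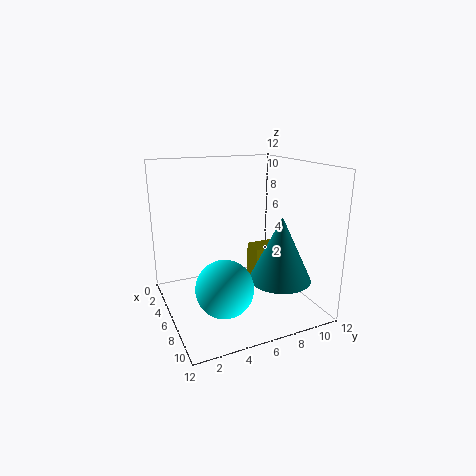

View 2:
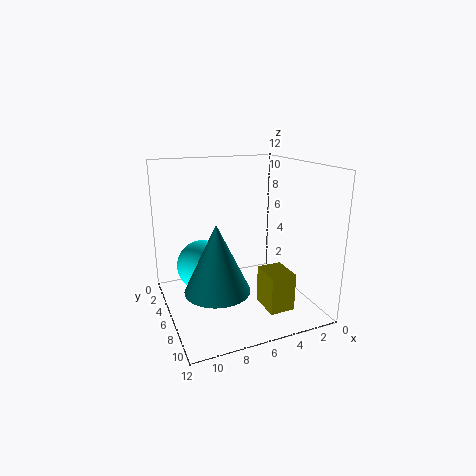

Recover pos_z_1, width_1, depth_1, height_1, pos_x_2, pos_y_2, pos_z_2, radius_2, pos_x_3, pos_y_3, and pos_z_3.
pos_z_1 = 1.25; width_1 = 2; depth_1 = 2.5; height_1 = 3; pos_x_2 = 8.75; pos_y_2 = 8.5; pos_z_2 = 3; radius_2 = 2.5; pos_x_3 = 8.5; pos_y_3 = 3.75; pos_z_3 = 3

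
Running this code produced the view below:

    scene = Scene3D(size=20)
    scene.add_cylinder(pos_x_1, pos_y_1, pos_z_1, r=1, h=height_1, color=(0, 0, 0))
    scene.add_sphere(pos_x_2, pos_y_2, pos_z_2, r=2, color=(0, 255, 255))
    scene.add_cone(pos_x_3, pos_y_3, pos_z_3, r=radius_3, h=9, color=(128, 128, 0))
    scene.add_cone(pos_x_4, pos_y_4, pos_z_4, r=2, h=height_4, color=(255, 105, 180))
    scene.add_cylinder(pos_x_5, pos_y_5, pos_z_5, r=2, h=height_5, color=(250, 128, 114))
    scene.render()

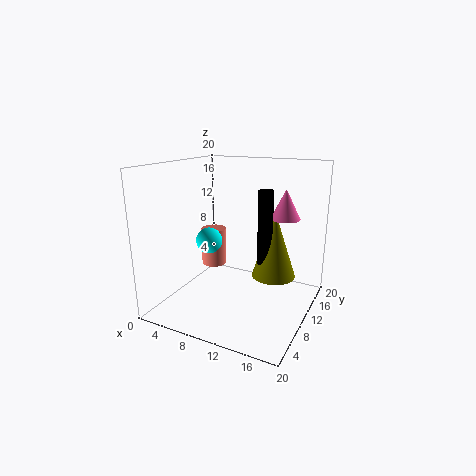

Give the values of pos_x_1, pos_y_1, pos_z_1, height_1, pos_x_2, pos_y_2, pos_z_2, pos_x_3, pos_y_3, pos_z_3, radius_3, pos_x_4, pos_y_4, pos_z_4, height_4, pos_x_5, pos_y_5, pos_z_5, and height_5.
pos_x_1 = 14
pos_y_1 = 10
pos_z_1 = 7
height_1 = 10
pos_x_2 = 4
pos_y_2 = 12
pos_z_2 = 8
pos_x_3 = 15
pos_y_3 = 11
pos_z_3 = 5
radius_3 = 3
pos_x_4 = 16
pos_y_4 = 12
pos_z_4 = 13
height_4 = 4
pos_x_5 = 3
pos_y_5 = 15
pos_z_5 = 3
height_5 = 6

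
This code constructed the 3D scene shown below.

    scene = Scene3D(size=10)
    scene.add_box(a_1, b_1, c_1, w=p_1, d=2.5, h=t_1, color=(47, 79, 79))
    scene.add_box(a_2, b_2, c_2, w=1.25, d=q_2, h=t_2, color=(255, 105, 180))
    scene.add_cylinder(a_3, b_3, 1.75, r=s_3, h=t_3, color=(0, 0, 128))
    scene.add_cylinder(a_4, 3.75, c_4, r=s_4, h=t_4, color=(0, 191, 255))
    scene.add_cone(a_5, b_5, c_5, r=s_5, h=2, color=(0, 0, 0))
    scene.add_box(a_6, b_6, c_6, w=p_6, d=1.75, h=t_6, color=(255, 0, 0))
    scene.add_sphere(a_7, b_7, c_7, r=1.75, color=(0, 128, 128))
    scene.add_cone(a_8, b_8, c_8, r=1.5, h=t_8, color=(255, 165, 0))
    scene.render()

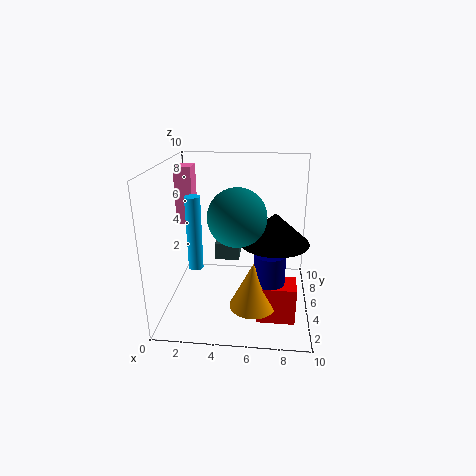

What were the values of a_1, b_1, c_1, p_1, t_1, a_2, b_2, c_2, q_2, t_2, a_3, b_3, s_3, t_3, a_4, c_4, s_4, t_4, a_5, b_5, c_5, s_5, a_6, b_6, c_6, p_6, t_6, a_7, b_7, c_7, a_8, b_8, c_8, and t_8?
a_1 = 3.25
b_1 = 5.5
c_1 = 3
p_1 = 1.75
t_1 = 1.25
a_2 = 0.25
b_2 = 6.5
c_2 = 5.25
q_2 = 1.5
t_2 = 4.25
a_3 = 7.25
b_3 = 2.75
s_3 = 1
t_3 = 3.25
a_4 = 2.25
c_4 = 3.25
s_4 = 0.5
t_4 = 5
a_5 = 7.5
b_5 = 4
c_5 = 5.25
s_5 = 2.25
a_6 = 6.5
b_6 = 1.75
c_6 = 0.5
p_6 = 2.5
t_6 = 2.5
a_7 = 5.25
b_7 = 2.25
c_7 = 7.5
a_8 = 6.25
b_8 = 2.25
c_8 = 1.5
t_8 = 3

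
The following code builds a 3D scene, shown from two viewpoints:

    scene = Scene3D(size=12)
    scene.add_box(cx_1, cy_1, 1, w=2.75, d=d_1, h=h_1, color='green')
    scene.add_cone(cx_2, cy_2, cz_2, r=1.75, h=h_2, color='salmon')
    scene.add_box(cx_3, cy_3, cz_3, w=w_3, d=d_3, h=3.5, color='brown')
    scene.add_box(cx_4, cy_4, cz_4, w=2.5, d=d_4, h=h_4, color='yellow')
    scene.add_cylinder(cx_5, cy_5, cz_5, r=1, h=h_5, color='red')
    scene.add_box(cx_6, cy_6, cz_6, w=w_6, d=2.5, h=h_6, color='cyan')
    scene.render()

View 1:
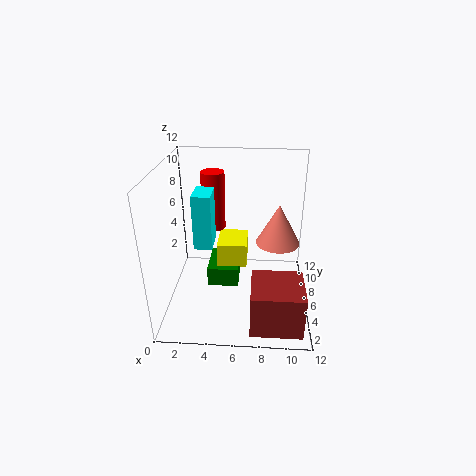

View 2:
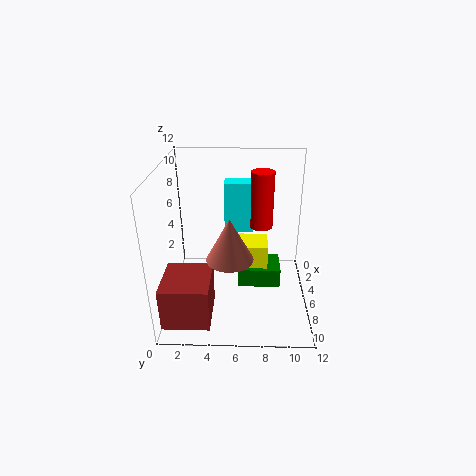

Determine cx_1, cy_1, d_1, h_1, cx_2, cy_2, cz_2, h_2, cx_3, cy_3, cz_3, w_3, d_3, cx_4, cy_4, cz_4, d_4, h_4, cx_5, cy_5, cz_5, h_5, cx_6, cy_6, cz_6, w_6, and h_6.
cx_1 = 3.25; cy_1 = 6; d_1 = 3.75; h_1 = 1.75; cx_2 = 9.25; cy_2 = 5.5; cz_2 = 6; h_2 = 3.25; cx_3 = 7.25; cy_3 = 0.25; cz_3 = 0.75; w_3 = 4; d_3 = 3.75; cx_4 = 4.25; cy_4 = 5.5; cz_4 = 3.5; d_4 = 3; h_4 = 2; cx_5 = 3.75; cy_5 = 8; cz_5 = 6; h_5 = 5; cx_6 = 2.5; cy_6 = 4.75; cz_6 = 5.5; w_6 = 1.5; h_6 = 4.5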